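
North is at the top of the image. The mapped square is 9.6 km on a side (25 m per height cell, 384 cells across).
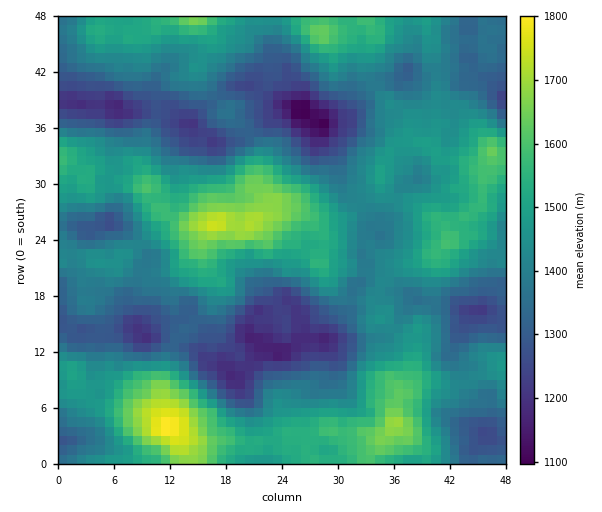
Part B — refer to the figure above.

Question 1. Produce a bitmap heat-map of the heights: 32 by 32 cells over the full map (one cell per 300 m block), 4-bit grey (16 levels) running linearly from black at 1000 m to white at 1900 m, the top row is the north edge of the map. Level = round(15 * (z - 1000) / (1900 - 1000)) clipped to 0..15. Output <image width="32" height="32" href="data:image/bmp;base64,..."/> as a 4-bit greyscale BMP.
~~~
<image width="32" height="32" href="data:image/bmp;base64,Qk12AgAAAAAAAHYAAAAoAAAAIAAAACAAAAABAAQAAAAAAAACAAATCwAAEwsAABAAAAAAAAAAAAAAABEREQAiIiIAMzMzAERERABVVVUAZmZmAHd3dwCIiIgAmZmZAKqqqgC7u7sAzMzMAN3d3QDu7u4A////AGZ4iZq7uZiImZmaqpmXZVVVZ4m83LqZmZmZmruql2VFZmebzdy6mImZmpqruodVRWd4q83cqXd4iImJm7qGZVV4iKvMypdUZ3d3eJqqh3ZmiIiau6lkNFZ2Zmiaqph3Z4h4iZmGQzNFVWVomqmXd3h3d3ZnZUNDMzREVniJhmd4ZVVURVVEQzMzM0Z3iHZWdlVVQ0VVVUM0QzRWd3h2VVVVZVRFVWZURENFVnd3dlREVmZVVmVnZUREVmZ3ZmZURWZmZmZ3iIZVRndmd2Z2ZVVnd3ZniZmHZneIdnd4iHZmd4d3Z5mpiIiImYd3iJmId3Znd3iauqmpmZmHd3iamIdlVVaJq8y8uqmZh2Z4mZmHZVRXmavMzMu6qYdneJmZl3d2aJqau7u7uph3d3iIiZiIiImpiaqru6qHd3h3eJmZmZiJmIiImqqIdmeId3iJqZmIiId2ZnmYdlVniHd4iaqYh3d2VERWd2REVniIiImqd3ZmZUREVVVTI0VniIiImFVURFREVmVEMiJFZ3iIeIZDMzRERVZlQyIjRWd3d3dlRERFVVZlVEQzRVZnZndmVFVVZmZ3dlRFRGdmZlZnZVVWZ3d2d3dlVVZ4d3dmd2VlZ4iIh3eId2VnmZiHd3dlZmeZiZiImId2eaqZmYeHZmZniYmZq6mId4mqmZmIh2Vm"/>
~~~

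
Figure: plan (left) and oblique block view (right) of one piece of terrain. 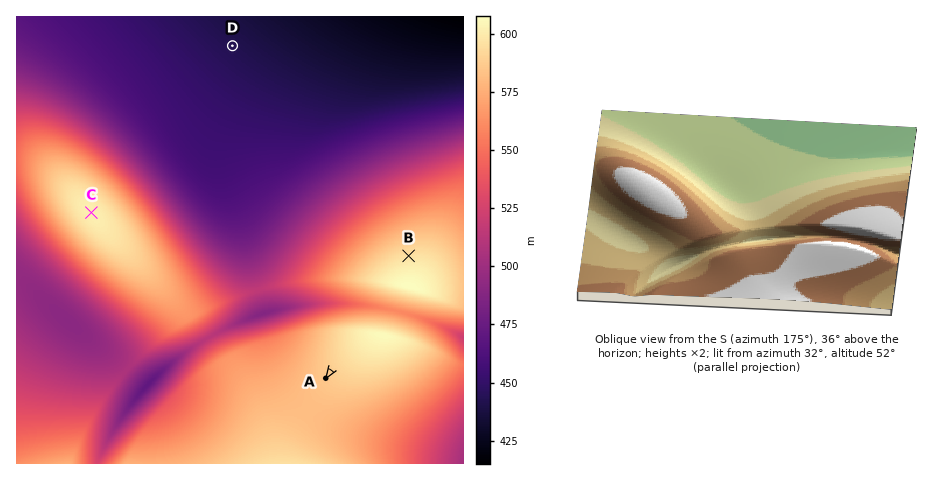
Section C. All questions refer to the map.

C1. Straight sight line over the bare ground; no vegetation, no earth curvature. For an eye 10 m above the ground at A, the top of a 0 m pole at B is hidden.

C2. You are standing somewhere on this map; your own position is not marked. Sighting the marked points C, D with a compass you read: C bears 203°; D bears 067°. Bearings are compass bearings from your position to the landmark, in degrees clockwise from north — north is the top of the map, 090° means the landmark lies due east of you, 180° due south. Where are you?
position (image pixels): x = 147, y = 82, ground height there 456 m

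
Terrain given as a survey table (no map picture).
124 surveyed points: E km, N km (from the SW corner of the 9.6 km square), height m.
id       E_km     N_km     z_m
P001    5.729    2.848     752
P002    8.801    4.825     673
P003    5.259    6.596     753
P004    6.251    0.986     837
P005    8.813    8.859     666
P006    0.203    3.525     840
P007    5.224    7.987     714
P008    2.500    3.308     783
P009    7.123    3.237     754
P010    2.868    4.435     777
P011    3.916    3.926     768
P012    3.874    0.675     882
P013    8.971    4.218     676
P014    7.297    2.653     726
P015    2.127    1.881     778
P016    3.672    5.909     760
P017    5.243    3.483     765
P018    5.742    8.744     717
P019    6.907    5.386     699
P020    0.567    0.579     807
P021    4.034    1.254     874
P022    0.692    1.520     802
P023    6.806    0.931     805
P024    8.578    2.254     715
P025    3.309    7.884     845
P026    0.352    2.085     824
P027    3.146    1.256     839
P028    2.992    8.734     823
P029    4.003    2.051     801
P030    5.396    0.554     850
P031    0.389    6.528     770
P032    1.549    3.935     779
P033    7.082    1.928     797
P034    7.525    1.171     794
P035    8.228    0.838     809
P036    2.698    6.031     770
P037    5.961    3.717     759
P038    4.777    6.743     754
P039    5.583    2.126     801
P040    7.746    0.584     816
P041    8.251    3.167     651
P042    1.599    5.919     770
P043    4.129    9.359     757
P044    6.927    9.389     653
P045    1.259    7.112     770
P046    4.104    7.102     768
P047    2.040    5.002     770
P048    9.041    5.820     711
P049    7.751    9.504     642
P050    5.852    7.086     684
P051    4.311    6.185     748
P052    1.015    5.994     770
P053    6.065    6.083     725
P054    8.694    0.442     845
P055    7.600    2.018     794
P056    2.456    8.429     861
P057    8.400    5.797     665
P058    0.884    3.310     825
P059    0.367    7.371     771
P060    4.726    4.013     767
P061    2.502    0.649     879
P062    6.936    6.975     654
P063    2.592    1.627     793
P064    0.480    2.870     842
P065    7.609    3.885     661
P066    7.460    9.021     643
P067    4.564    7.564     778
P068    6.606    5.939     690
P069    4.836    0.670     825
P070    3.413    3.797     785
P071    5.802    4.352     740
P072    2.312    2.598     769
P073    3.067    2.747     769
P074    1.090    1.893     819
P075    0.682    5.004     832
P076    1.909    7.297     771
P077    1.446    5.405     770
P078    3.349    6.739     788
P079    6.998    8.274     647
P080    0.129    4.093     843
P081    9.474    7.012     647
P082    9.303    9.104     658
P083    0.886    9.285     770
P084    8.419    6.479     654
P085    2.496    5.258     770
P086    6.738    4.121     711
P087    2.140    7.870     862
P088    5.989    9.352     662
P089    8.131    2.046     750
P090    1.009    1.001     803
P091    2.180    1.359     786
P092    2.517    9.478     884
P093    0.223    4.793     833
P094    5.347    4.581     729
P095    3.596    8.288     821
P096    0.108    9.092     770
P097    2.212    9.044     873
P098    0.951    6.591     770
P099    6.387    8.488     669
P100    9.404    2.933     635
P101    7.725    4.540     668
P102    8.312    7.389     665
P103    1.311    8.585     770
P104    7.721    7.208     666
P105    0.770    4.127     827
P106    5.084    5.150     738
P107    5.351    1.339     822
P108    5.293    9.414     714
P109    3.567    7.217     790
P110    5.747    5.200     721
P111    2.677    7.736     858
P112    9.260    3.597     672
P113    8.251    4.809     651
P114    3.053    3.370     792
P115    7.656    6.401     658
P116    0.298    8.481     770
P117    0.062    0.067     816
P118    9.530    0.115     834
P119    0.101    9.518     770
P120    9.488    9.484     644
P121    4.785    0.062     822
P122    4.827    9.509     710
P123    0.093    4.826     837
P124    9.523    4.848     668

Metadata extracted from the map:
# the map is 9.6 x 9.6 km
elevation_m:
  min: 625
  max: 895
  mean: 760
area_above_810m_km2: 22.1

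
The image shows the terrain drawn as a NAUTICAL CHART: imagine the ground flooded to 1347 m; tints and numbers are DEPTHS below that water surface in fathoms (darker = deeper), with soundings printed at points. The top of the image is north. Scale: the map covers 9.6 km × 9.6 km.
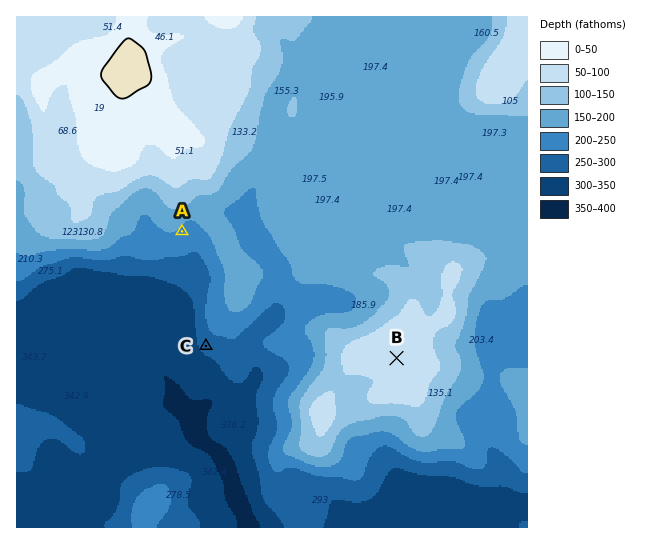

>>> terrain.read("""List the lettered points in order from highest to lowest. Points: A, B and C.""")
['B', 'A', 'C']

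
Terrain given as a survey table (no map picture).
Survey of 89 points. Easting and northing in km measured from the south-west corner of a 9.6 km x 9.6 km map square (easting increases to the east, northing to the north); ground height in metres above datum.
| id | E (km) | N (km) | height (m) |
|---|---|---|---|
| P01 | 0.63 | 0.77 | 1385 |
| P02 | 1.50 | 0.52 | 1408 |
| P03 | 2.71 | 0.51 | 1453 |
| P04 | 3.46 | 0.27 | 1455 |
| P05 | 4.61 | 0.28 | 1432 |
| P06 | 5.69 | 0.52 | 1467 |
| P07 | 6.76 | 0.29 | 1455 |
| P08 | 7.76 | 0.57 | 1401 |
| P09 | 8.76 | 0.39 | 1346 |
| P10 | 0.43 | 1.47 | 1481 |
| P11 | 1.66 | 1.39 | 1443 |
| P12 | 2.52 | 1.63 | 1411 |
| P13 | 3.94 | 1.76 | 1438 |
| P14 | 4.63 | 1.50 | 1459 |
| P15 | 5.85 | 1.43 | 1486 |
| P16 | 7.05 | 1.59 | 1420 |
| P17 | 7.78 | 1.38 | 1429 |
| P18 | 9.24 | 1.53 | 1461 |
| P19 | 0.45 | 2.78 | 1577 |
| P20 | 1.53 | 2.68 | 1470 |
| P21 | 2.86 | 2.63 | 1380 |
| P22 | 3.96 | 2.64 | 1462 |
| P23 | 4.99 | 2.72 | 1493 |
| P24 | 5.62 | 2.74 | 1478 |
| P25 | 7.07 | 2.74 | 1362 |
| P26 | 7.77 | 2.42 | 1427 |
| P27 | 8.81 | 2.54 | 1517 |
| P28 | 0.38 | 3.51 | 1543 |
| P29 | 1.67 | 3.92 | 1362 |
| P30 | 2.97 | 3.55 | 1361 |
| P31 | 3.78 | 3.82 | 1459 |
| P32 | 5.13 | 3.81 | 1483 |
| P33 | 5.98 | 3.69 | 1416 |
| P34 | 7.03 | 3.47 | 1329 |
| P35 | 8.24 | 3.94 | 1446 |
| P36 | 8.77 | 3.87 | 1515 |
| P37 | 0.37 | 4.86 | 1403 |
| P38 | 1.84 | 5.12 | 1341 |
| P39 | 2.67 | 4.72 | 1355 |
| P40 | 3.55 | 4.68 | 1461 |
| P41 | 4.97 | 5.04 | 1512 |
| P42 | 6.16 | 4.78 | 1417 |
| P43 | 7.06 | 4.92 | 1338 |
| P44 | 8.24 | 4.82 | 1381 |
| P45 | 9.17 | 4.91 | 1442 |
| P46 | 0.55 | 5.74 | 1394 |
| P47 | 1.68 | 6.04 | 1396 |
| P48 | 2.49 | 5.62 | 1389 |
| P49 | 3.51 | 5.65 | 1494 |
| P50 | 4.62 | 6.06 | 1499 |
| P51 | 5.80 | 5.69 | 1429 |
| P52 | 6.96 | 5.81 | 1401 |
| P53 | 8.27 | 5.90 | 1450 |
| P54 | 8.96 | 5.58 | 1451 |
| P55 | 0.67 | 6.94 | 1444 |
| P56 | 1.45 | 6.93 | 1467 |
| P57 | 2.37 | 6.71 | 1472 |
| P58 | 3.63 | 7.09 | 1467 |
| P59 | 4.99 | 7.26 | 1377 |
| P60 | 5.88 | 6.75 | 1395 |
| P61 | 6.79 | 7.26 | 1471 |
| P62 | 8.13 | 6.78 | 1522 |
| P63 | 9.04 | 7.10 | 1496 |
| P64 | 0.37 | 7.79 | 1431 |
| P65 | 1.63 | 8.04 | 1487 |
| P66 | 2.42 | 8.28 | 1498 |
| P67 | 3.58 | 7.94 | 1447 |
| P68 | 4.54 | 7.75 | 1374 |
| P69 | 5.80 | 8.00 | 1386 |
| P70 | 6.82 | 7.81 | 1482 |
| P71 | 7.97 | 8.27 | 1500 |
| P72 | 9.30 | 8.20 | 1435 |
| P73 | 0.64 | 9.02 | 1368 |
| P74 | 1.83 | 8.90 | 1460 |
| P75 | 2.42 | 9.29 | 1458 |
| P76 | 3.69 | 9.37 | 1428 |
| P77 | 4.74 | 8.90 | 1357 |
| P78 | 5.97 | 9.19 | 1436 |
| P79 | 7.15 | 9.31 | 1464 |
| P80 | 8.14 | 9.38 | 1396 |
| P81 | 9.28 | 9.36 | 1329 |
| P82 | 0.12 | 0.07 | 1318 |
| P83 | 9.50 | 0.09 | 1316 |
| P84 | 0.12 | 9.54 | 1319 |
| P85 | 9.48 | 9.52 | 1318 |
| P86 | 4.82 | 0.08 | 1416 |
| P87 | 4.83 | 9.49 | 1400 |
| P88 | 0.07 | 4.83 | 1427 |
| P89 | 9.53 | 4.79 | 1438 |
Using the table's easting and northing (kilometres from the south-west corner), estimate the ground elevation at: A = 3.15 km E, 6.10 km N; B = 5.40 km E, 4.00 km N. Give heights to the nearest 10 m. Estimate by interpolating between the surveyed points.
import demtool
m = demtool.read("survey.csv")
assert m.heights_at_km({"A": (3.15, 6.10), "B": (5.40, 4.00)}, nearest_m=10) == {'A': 1460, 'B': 1470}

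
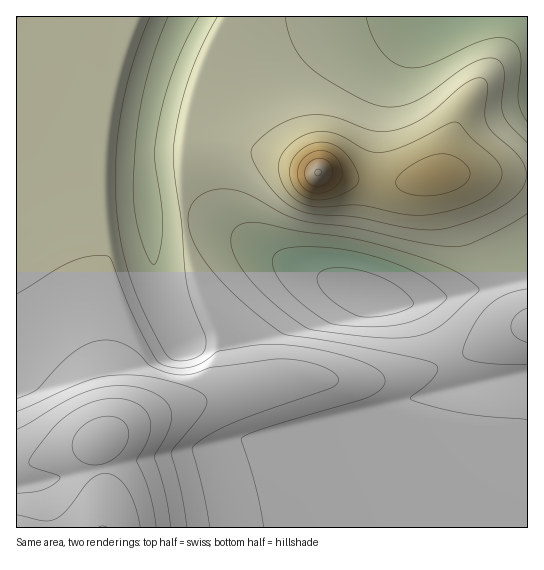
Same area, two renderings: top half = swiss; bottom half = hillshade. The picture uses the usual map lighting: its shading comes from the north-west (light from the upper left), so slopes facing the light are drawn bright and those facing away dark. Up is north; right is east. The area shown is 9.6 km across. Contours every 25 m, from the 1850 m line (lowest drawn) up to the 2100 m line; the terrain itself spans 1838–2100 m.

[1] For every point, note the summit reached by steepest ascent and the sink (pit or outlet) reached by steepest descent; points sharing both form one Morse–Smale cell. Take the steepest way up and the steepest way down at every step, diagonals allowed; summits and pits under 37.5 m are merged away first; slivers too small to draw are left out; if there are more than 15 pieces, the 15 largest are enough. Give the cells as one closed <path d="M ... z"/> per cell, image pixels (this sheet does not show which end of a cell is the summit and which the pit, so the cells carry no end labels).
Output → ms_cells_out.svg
<path d="M182 16l-166 1 0 510 511 1 1-263-33 19-17 5-61 14-28 1-100-40-64-36-19-5-52 1-5-5-4-33-1-32 3-25 13-58z"/><path d="M527 16l-298 0-18 35-12 35-8 36-2 19 52 6 41 12 33 13 58 12 22 0 43-9 16-2 73 2z"/><path d="M227 16l-44 0-20 47-11 38-8 53 4 57 1 8 5 5 52-1 19 5 64 36 100 40 36-3 62-14 16-7 25-17-1-88-73-2-16 2-43 9-22 0-58-12-33-13-41-12-35-6-16 0 1-19 8-36 12-35z"/>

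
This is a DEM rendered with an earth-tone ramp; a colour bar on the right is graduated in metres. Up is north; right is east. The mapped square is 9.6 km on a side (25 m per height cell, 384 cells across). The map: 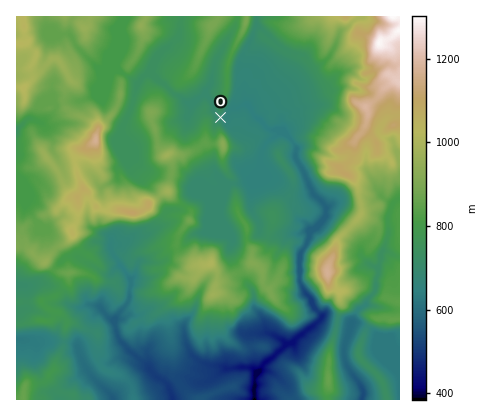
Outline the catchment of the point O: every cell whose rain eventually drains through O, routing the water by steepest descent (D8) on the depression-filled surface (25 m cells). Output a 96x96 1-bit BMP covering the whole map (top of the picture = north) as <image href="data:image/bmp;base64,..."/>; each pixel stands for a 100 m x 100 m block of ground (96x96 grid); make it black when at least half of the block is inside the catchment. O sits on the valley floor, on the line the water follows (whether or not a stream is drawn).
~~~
<image width="96" height="96" href="data:image/bmp;base64,Qk2+BAAAAAAAAD4AAAAoAAAAYAAAAGAAAAABAAEAAAAAAIAEAAATCwAAEwsAAAIAAAAAAAAA////AAAAAAAAAAAAAAAAAAAAAAAAAAAAAAAAAAAAAAAAAAAAAAAAAAAAAAAAAAAAAAAAAAAAAAAAAAAAAAAAAAAAAAAAAAAAAAAAAAAAAAAAAAAAAAAAAAAAAAAAAAAAAAAAAAAAAAAAAAAAAAAAAAAAAAAAAAAAAAAAAAAAAAAAAAAAAAAAAAAAAAAAAAAAAAAAAAAAAAAAAAAAAAAAAAAAAAAAAAAAAAAAAAAAAAAAAAAAAAAAAAAAAAAAAAAAAAAAAAAAAAAAAAAAAAAAAAAAAAAAAAAAAAAAAAAAAAAAAAAAAAAAAAAAAAAAAAAAAAAAAAAAAAAAAAAAAAAAAAAAAAAAAAAAAAAAAAAAAAAAAAAAAAAAAAAAAAAAAAAAAAAAAAAAAAAAAAAAAAAAAAAAAAAAAAAAAAAAAAAAAAAAAAAAAAAAAAAAAAAAAAAAAAAAAAAAAAAAAAAAAAAAAAAAAAAAAAAAAAAAAAAAAAAAAAAAAAAAAAAAAAAAAAAAAAAAAAAAAAAAAAAAAAAAAAAAAAAAAAAAAAAAAAAAAAAAAAAAAAAAAAAAAAAAAAAAAAAAAAAAAAAAAAAAAAAAAAAAAAAAAAAAAAAAAAAAAAAAAAAAAAAAAAAAAAAAAAAAAAAAAAAAAAAAAAAAAAAAAAAAAAAAAAAAAAAAAAAAAAAAAAAAAAAAAAAAAAAAAAAAAAAAAAAAAAAAAAAAAAAAAAAAAAAAAAAAAAAAAAAAAAAAAAAAAAAAAAAAAAAAAAP/AAAAAAAAAAAAAA//gAAAAAAAAAAAAB//wAAAAAAAAAAAAB//4AAAAAAAAAAAAD//8AAAAAAAAAAAAH///AAAAAAAAAAAAP///AAAAAAAAAAAAP///gAAAAAAAAAAAP///gAAAAAAAAAAAf///gAAAAAAAAAAAf///gAAAAAAAAAAAf///gAAAAAAAAAAAf///gAAAAAAAAAAAf///AAAAAAAAAAAAf///cAAAAAAAAAAAP////gAAAAAAAAAAD////wAAAAAAAAAAA////4AAAAAAAAAAA////8AAAAAAAAAAA////4AAAAAAAAAAA////4AAAAAAAAAAA////8AAAAAAAAAAD////8AAAAAAAAAAH/////gAAAAAAAAA//////gAAAAAAAAB//////gAAAAAAAAD//////gAAAAAAAAD//////wAAAAAAAAD//////wAAAAAAAAD//////wAAAAAAAAD//////4AAAAAAAAB//////4AAAAAAAAA//////4AAAAAAAAB//////4AAAAAAAIB//////4AAAAAAAMD//////4AAAAAAAOD//////4AAAAAAAPH//////4AAAAAAAH///////4AAAAAAAH///////8AAAAAAAP///////8AAAAAAAf///////+AAAAAAA////////+AAAAAAA/////////AAAAAAA/////////AAAAAAA/////////gAAAAAA/////////gAAAAAA/////////gAAAAAA/////////wAAAAAA="/>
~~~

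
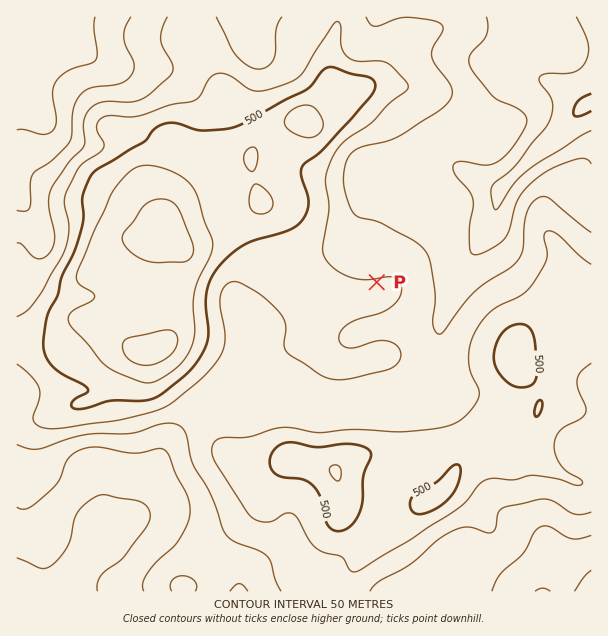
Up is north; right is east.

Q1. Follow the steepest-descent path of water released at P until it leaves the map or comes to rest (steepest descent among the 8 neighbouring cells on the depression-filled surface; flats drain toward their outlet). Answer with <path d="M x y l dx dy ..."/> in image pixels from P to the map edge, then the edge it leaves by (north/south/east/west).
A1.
<path d="M377 282l0-39 72-72 16 0 3 3 5 2 10 7 6 3 8 2 10-9 5-2 30-30 1 0 5-4 1 0 42-44"/>
exit: east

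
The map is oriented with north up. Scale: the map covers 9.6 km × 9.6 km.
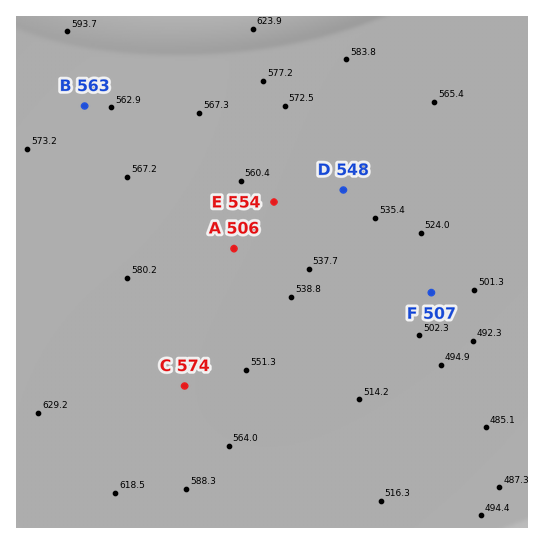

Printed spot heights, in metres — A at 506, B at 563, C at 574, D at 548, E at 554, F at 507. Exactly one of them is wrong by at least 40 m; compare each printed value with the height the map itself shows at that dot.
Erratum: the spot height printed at A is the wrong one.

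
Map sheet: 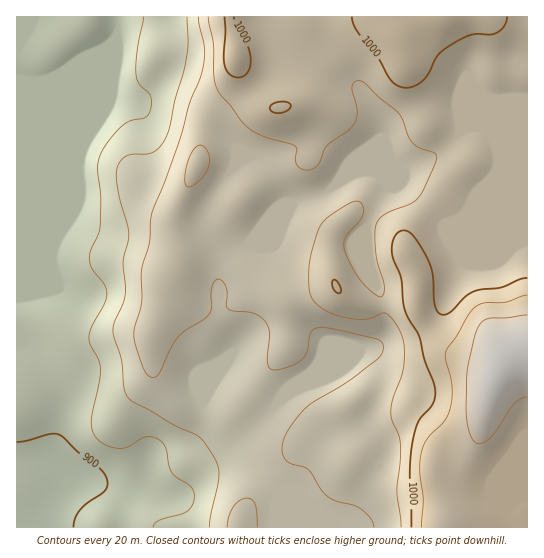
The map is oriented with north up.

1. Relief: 895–1060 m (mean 965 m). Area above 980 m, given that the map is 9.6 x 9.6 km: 32.5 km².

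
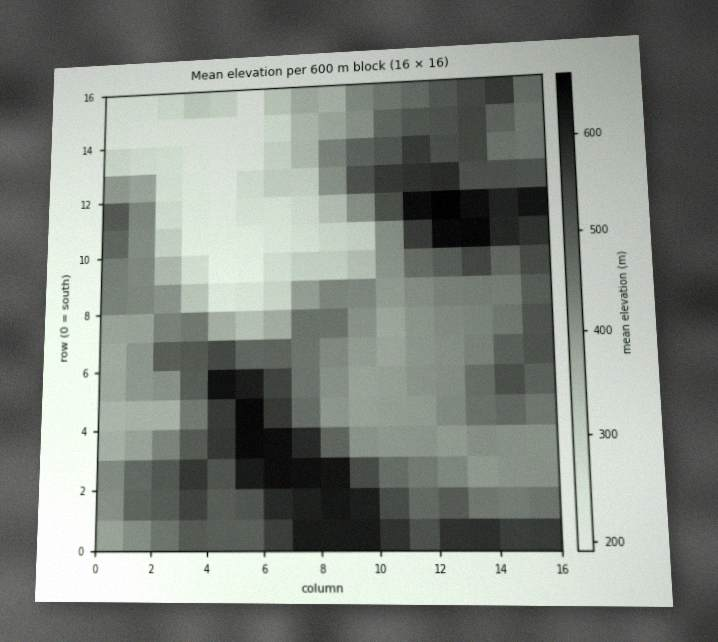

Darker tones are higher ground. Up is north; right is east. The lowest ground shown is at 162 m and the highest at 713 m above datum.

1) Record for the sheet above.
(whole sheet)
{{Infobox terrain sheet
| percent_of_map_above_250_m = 89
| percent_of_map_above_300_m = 83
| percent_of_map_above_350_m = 79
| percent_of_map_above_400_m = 72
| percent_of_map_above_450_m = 50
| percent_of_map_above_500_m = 35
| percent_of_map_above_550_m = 19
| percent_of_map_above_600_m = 10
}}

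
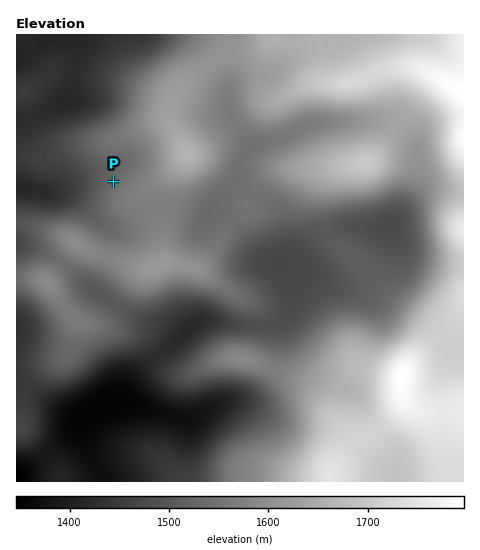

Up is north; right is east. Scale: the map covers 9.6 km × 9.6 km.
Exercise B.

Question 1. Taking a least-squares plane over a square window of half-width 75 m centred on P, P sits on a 6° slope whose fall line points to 305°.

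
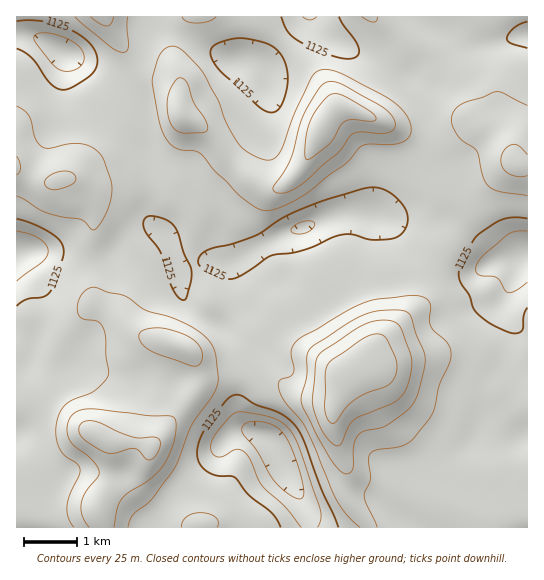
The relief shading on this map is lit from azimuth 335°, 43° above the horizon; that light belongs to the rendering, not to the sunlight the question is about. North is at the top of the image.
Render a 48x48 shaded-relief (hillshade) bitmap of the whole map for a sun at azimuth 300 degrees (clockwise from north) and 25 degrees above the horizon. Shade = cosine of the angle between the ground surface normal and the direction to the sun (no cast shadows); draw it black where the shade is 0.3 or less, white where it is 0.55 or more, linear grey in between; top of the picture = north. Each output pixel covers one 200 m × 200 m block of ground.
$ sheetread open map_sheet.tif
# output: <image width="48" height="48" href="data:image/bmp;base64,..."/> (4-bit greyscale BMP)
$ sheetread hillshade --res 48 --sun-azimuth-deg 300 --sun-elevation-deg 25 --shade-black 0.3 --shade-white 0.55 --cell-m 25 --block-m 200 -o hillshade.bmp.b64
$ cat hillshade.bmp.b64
<image width="48" height="48" href="data:image/bmp;base64,Qk32BAAAAAAAAHYAAAAoAAAAMAAAADAAAAABAAQAAAAAAIAEAAATCwAAEwsAABAAAAAAAAAAAAAAABEREQAiIiIAMzMzAERERABVVVUAZmZmAHd3dwCIiIgAmZmZAKqqqgC7u7sAzMzMAN3d3QDu7u4A////AHd4mqhTNXiZmHd3d2V4qpiHZnd3d3d3d3d4q7hTNGeJiHd3d2Z5u6hmZ3d3d3d3d3eIrMllREZ4iId3d2eLy5dWd3d3d3d3d3d4nMp2ZDRniId2Zmesy4ZWd3d3d3d3d3d3isqHdjJGd4h1VWi9yoVFd3d3d3d3d4iHiaqGd0ElZ4mFRGnNynVFd3d3d4iHiIiIiJh2Z2ITRXqWRXrdyWRFZ3d3d4iIiJmJmYh2Z3QRI1iWVovdyVNFZmZ3d3iHeJmauod3eIYxIjVmV5vNuDJFVVVnd3d3d4ib3KiIiJhTIhNERoq8yDI0RFVWd3d3dniK3bmYiJiFMiI0RXmsyEM0RERWZ2d3d3eJvLqZmIiHUyJGZnm8yWREQzNFZ3d3d4iImqmZiIiIdDNXiIrNyXZVQyJFZ3d3eIiIiJmYiIh4hkRniInOyodmVCI0Z3d3eIiIiImYiId3dlV3iInO2od3ZCI0Vnd3d3iIeIiYh3d3ZEZ4iIm+25iHZTNEVnd3d3iYd4iZiHd3ZEZ4iIm97bqXZURVZnd3eHiYh3iZmYiIZWeIiIms3tyodURWZ3d3iIiJh3iZmZmIdniIiIiaze7KhkRXd3d3iIiJmHeJiJmIh3iIiIiIm83cqGRWd3d4mYiJmYeIh4iIiHeIiIiIiavMuoZWZmZ4qpmZqYiId3d4mHeIiIiIeImqqph2ZmZnq6mZqZiId3d4iIiIiIiId3iIiJiHZmd2mruqqZh3d3d4iIiJiIiIh3eIiIiHZVeHiby7qYd3d3d4h3eJmYiIiHeIiIiHZDV3eJq7qYdnd3d4d3d4iZmZmIiIiIiHZTNGZniaqYZXd3eId3dmd4mqqYiIiIiIdkM0VWd4iIZWd3eIdnd2VVeaupiImZmId2RDRGZ3d3ZVZneId3d3VDNXmZiImZmId3ZURXd2ZnZVVnd4d3d3ZTIkZ3d3iZiHd3ZlVnd2ZmZVZnd3d3eIdkIjRWZniIiHd3d2ZniHZmZmZniHd3iIiHQSNVVmeIiHd4h2ZmiIdmZmZ3iHd3iIiagxJFVmd3h3eIiHZmeZh2Zmd3iHeIiIibtzE0Vmd3d3eImZd2aJmHZnd4iHeId3ib22ISRWd3d3d4mph2aJmYd3d4iHd3dneK3ZQhNFZmd3d4mqh2Z4iIh3d4mGZmZneK3rYyJERFZ4iIiamGZniIiHd4qnVVVneJzthTRVQ0Z4iIeJmHZ3iIiHd5u4ZVZneKz+p1ZmVFZ4mYeIiHd3iIiIeJu4VmZmeKzvyXd3ZmeImYiIiHd3iYiIiJu4VWZmeKvO24d3d3eIiZiId3dnmqmIiJqoZWZ3eKq824d4h3iIiImId3Znm7qYiJqoZVZ3iJqquoiIh3eIiIiIh2ZWi8uYeJqYZVV4iJmZmZmYh3d4iIiIiGZWebqXd4mXZVVneIiIiJmYh3d3eIiIiGZWeJmGZ4mHZVVWd3d3iJmYd3d3d3d3d1VWZ4hlVniHZlVmZmZ4iJmHd3d3d3dmVVVVZ4dTRniIdlVmZlV4mZmGZnd3d3dmVQ=="/>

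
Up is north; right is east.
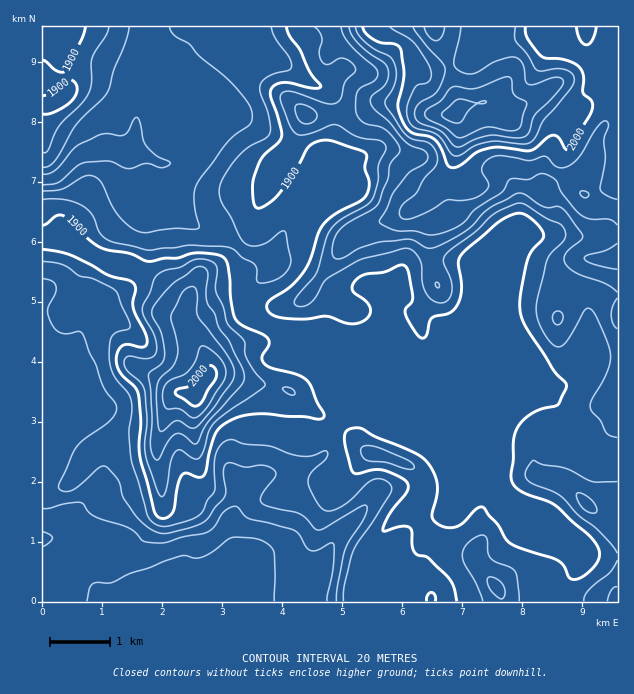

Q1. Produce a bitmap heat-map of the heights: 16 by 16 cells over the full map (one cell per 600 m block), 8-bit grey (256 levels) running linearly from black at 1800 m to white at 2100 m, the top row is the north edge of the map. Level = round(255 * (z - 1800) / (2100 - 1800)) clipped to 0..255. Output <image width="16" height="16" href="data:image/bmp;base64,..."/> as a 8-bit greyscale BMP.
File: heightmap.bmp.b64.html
<image width="16" height="16" href="data:image/bmp;base64,Qk02BQAAAAAAADYEAAAoAAAAEAAAABAAAAABAAgAAAAAAAABAAATCwAAEwsAAAABAAAAAAAAAAAAAAEBAQACAgIAAwMDAAQEBAAFBQUABgYGAAcHBwAICAgACQkJAAoKCgALCwsADAwMAA0NDQAODg4ADw8PABAQEAAREREAEhISABMTEwAUFBQAFRUVABYWFgAXFxcAGBgYABkZGQAaGhoAGxsbABwcHAAdHR0AHh4eAB8fHwAgICAAISEhACIiIgAjIyMAJCQkACUlJQAmJiYAJycnACgoKAApKSkAKioqACsrKwAsLCwALS0tAC4uLgAvLy8AMDAwADExMQAyMjIAMzMzADQ0NAA1NTUANjY2ADc3NwA4ODgAOTk5ADo6OgA7OzsAPDw8AD09PQA+Pj4APz8/AEBAQABBQUEAQkJCAENDQwBEREQARUVFAEZGRgBHR0cASEhIAElJSQBKSkoAS0tLAExMTABNTU0ATk5OAE9PTwBQUFAAUVFRAFJSUgBTU1MAVFRUAFVVVQBWVlYAV1dXAFhYWABZWVkAWlpaAFtbWwBcXFwAXV1dAF5eXgBfX18AYGBgAGFhYQBiYmIAY2NjAGRkZABlZWUAZmZmAGdnZwBoaGgAaWlpAGpqagBra2sAbGxsAG1tbQBubm4Ab29vAHBwcABxcXEAcnJyAHNzcwB0dHQAdXV1AHZ2dgB3d3cAeHh4AHl5eQB6enoAe3t7AHx8fAB9fX0Afn5+AH9/fwCAgIAAgYGBAIKCggCDg4MAhISEAIWFhQCGhoYAh4eHAIiIiACJiYkAioqKAIuLiwCMjIwAjY2NAI6OjgCPj48AkJCQAJGRkQCSkpIAk5OTAJSUlACVlZUAlpaWAJeXlwCYmJgAmZmZAJqamgCbm5sAnJycAJ2dnQCenp4An5+fAKCgoAChoaEAoqKiAKOjowCkpKQApaWlAKampgCnp6cAqKioAKmpqQCqqqoAq6urAKysrACtra0Arq6uAK+vrwCwsLAAsbGxALKysgCzs7MAtLS0ALW1tQC2trYAt7e3ALi4uAC5ubkAurq6ALu7uwC8vLwAvb29AL6+vgC/v78AwMDAAMHBwQDCwsIAw8PDAMTExADFxcUAxsbGAMfHxwDIyMgAycnJAMrKygDLy8sAzMzMAM3NzQDOzs4Az8/PANDQ0ADR0dEA0tLSANPT0wDU1NQA1dXVANbW1gDX19cA2NjYANnZ2QDa2toA29vbANzc3ADd3d0A3t7eAN/f3wDg4OAA4eHhAOLi4gDj4+MA5OTkAOXl5QDm5uYA5+fnAOjo6ADp6ekA6urqAOvr6wDs7OwA7e3tAO7u7gDv7+8A8PDwAPHx8QDy8vIA8/PzAPT09AD19fUA9vb2APf39wD4+PgA+fn5APr6+gD7+/sA/Pz8AP39/QD+/v4A////AB4TDw4ODRMcQ0hPWXFgWGQWFx0dFg8UITdOVV9jVVBcHiMzUTsjLjo5SlpRU09bcjIzQ2NOLzZEUFFcTk9hamIvN015Z0RIS1VZUE5OXVxeLzBLlZlnXVdPTk5OTlFXaC42YYaieVhQTk5OTk5PWGEzOU5/i2JRUFFPU09OV2plNjtUfHtQU2NYUl5cTlxtcUtXVVdgSUNabmBoXU5WcoVYRTMyN0hJTXKFj4ZfVm+GMjUrKjhOVkZKdZiej3+LmDIgHyYuQVlTVGuPuamnophLLyUqLDFUcG+MyOrm1LOhVD8rKi43TFhoirrU2s6+oVpHMS42O0RheaXGz8izpqQ="/>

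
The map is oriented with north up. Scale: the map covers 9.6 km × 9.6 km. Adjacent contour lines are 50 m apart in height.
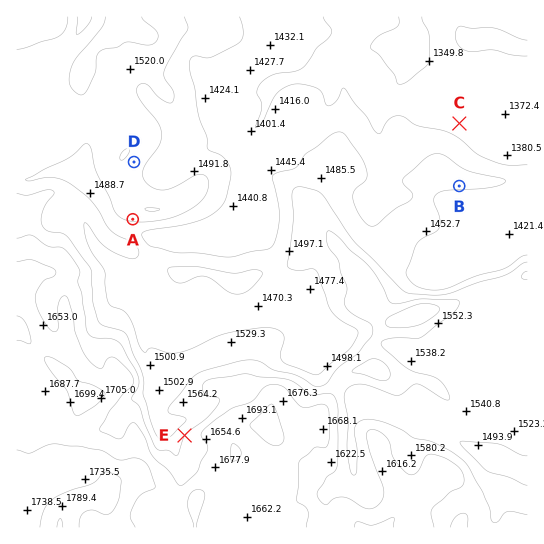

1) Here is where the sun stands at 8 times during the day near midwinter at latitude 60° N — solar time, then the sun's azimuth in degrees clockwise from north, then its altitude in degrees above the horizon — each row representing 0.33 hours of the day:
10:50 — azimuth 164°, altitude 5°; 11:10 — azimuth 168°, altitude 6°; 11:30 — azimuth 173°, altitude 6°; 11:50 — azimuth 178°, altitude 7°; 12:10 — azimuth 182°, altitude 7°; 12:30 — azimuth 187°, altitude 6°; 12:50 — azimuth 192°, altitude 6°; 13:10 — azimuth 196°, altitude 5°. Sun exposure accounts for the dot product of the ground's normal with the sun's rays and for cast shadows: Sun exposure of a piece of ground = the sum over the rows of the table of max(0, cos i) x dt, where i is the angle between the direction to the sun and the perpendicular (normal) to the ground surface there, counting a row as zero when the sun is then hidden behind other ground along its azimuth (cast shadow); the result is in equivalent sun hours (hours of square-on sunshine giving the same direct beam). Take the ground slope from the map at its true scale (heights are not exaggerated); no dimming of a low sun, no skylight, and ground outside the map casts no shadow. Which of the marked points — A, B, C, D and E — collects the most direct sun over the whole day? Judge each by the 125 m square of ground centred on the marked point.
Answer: A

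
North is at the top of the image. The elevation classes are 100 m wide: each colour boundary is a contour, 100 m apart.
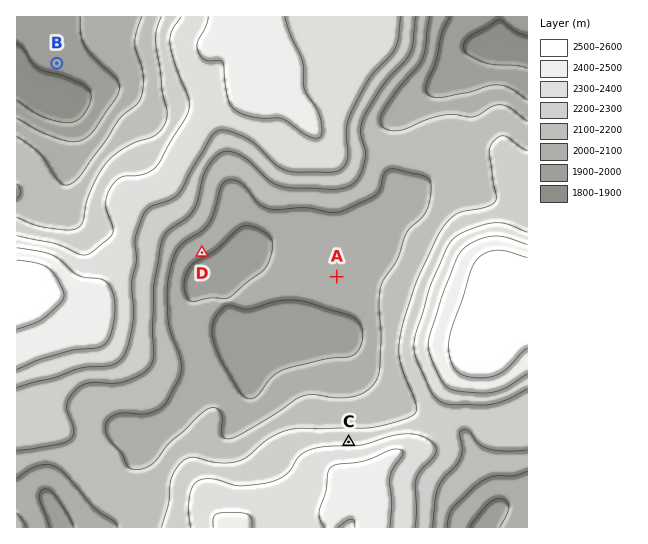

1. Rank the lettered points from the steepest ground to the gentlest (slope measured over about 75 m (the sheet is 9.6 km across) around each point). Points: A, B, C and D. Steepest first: C D B A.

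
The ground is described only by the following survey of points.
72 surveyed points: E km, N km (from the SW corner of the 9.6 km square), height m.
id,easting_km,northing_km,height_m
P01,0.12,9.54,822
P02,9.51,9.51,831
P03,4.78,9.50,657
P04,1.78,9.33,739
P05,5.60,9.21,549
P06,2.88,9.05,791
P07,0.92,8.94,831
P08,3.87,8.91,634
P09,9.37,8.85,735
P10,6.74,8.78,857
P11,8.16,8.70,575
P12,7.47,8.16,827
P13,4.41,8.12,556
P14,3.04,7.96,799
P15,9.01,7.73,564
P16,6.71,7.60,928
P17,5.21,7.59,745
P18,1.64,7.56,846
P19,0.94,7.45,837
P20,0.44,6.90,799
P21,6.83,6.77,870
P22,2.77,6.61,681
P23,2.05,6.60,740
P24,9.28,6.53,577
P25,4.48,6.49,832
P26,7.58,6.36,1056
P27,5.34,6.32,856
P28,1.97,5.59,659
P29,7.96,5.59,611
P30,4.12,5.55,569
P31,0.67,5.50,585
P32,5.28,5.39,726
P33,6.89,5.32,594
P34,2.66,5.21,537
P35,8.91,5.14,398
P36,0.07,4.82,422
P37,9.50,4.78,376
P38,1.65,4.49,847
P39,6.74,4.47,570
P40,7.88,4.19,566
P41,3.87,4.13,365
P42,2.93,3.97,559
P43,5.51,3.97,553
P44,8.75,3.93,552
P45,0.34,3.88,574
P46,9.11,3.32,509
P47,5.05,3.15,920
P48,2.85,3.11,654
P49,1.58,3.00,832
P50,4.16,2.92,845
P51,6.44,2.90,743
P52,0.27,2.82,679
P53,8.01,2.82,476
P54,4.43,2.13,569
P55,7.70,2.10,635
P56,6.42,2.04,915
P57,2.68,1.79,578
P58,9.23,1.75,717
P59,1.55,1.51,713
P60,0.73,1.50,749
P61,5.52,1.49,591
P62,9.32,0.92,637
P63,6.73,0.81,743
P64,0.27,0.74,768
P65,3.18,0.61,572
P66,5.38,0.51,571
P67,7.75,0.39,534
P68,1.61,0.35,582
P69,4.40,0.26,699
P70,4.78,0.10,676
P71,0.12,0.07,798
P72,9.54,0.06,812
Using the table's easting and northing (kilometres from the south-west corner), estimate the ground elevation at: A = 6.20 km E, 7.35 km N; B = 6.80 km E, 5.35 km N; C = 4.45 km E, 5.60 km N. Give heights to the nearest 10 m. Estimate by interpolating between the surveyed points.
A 880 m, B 590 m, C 570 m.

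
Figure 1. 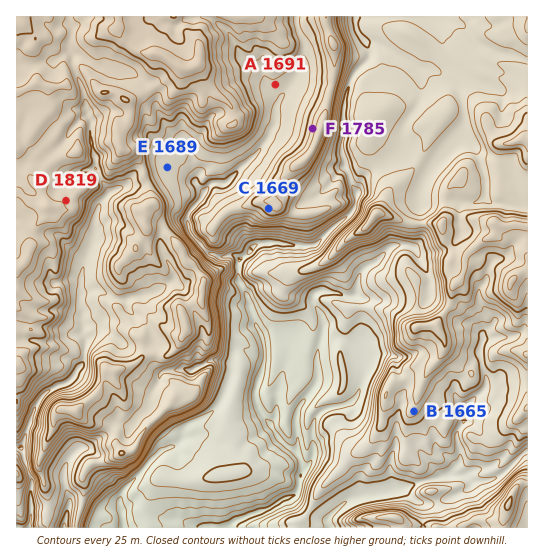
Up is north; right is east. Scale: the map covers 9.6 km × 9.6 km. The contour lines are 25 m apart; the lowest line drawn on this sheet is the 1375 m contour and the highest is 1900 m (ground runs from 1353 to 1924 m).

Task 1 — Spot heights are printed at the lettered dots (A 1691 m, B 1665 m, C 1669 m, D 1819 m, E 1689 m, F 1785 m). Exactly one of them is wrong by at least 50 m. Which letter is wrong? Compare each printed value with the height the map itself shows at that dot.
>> C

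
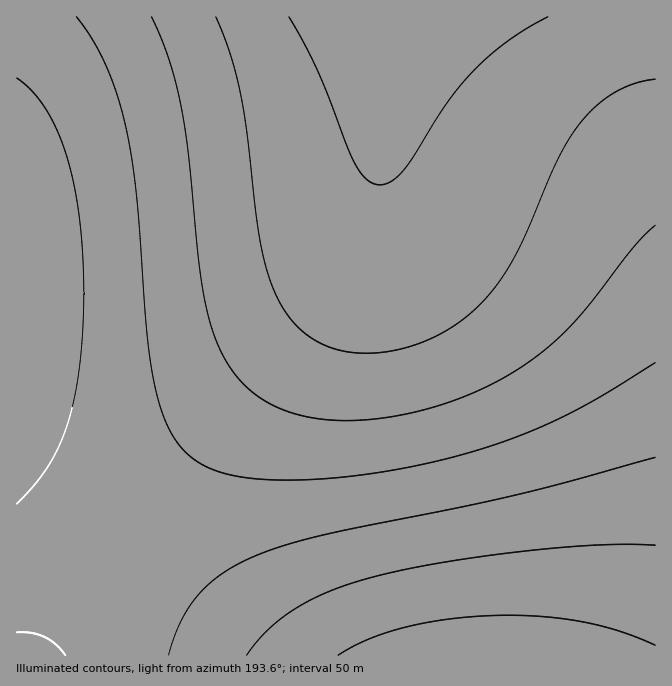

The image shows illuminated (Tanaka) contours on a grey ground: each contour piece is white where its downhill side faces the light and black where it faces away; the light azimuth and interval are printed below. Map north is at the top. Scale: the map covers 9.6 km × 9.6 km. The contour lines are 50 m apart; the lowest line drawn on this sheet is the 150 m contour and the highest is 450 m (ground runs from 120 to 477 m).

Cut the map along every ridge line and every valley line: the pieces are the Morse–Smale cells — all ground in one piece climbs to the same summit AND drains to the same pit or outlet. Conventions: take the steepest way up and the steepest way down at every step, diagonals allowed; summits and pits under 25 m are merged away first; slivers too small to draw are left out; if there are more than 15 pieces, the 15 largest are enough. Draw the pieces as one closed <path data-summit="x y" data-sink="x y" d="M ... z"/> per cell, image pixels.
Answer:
<path data-summit="480 655" data-sink="395 17" d="M655 16l-266 1-11 175-10 41-14 29-15 23-20 25-136 152-62 75 6 7 138 110 3 2 388-1z"/><path data-summit="17 292" data-sink="395 17" d="M388 16l-372 1 0 441 102 80 6-4 82-99 113-125 20-25 15-23 14-29 10-41z"/><path data-summit="480 655" data-sink="17 655" d="M120 538l-41 54-31 48-8 16 228-1z"/><path data-summit="17 292" data-sink="17 655" d="M17 459l-1 196 22 1 41-64 40-54z"/>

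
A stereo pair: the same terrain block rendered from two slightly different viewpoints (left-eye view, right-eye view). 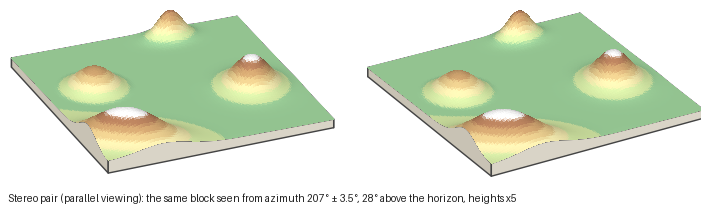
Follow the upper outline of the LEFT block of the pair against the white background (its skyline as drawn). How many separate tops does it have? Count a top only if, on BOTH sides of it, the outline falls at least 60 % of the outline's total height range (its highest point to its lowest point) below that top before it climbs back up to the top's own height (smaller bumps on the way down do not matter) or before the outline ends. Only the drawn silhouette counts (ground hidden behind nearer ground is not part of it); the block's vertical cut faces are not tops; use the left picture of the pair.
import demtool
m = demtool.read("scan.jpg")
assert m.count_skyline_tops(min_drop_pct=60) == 0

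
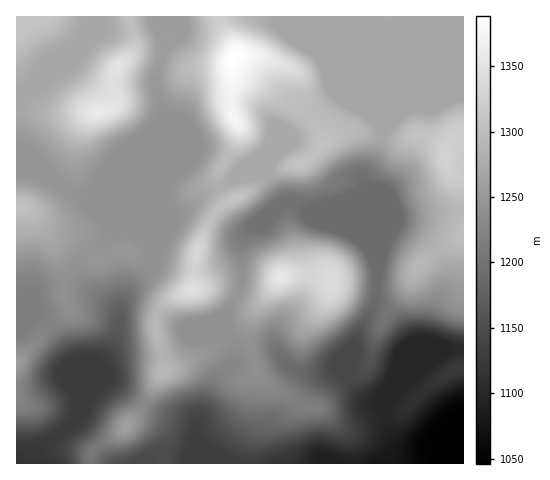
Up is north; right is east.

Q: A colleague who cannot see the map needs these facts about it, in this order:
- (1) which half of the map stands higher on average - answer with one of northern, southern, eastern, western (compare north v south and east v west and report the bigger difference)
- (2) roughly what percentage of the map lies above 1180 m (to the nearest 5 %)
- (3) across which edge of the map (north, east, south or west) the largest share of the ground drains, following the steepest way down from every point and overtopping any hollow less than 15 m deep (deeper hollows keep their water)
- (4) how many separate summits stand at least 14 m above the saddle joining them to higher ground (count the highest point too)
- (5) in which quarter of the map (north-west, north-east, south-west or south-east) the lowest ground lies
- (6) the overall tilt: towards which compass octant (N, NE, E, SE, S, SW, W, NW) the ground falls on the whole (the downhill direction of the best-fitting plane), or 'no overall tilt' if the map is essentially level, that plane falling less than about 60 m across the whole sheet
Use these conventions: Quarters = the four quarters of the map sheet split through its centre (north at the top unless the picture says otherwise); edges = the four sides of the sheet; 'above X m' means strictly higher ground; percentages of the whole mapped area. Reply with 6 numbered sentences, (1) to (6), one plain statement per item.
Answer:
(1) On average the northern half of the map is the higher ground.
(2) Ground above 1180 m makes up about 80 % of the sheet.
(3) Drainage is mainly to the south: more ground falls towards that edge than towards any other.
(4) There are 10 summits with 14 m or more of prominence.
(5) The lowest point lies in the south-east quarter of the map.
(6) Overall the map slopes down towards the south.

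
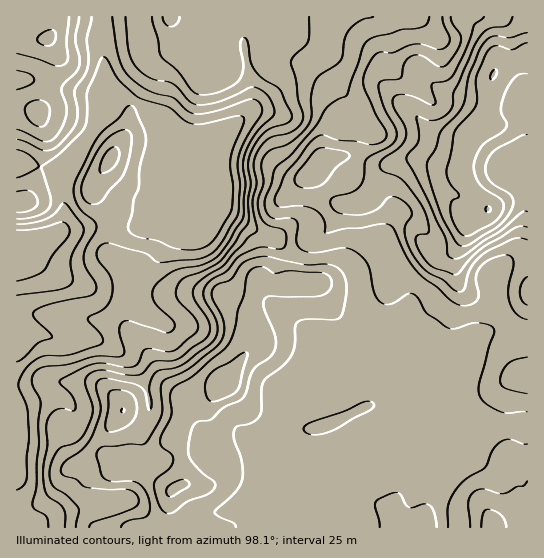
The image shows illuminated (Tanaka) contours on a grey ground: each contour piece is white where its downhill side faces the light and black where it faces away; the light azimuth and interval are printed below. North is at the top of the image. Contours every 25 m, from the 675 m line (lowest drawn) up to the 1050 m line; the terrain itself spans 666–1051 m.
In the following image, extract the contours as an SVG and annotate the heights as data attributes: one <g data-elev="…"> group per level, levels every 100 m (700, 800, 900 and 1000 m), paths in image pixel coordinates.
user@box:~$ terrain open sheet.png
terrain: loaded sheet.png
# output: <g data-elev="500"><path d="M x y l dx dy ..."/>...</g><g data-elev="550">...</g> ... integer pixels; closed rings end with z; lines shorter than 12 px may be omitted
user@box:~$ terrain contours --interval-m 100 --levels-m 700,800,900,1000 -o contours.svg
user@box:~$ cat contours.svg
<g data-elev="700"><path d="M17 224l14-1 15-4 8-5 8-10 3-1 16 20 3 7-1 5-12 23 0 8 2 13-2 6-14 5-40 5"/></g><g data-elev="800"><path d="M37 126l5 1 3-2 5-12-3-9-8-4-9 2-5 7 3 10z"/><path d="M17 53l20 6 18 7 10-2 3-6-1-17 2-24"/><path d="M152 17l9 40 17 14 13 19 8 5 10-1 10-2 13-6 7-5 3-6 1-8-3-25 3-4 3 0 7 29 9 11 18 12 11 23 1 5-5 5-14 4-8 5-7 8-7 11-3 14 3 18-3 18 1 20-14 22-17 20-16 8-17 7-8 8-1 7 2 6 15 16 4 7 1 5-2 6-18 15-5 3-7 1-16-4-5 2-6 12-5 4-8 1-20-4-11 1-14 5-21 12 1 4 12 12 2 6 0 6-2 2-10-2-5 0-5 3-5 6-2 9 1 19-3 17-1 12 3 19 14 11 4 5 1 5 0 12"/></g><g data-elev="900"><path d="M165 513l5 0 4-1 13-10 22-8 6-7-1-5-13-11-11-13-2-9 3-16 2-7 4-4 13-2 14-13 18-8 4-6 4-16 3-7 5-5 11-7 4-5 3-7 0-8-12-29-1-6 2-4 5-3 43 1 10-2 6-4 2-5 0-7-4-4-6-2-30-2-16 2-14-6-7 1-5 4-3 7-2 16-6 16-3 18-6 14-6 7-28 24-20 12-4 5-1 7 1 17-9 19-2 8 2 5 10 8 1 7-4 7-13 10-2 6 4 18 4 7z"/><path d="M527 481l-4 5-6 1-12 6-7 0-15-4-9 3-4 4-2 6 2 25"/><path d="M527 357l-12 3-7 3-6 8-2 10 2 5 4 3 21 5"/><path d="M442 17l1 6 7 16-1 5-4 4-7 1-13-4-8-1-8 1-16 8-14-1-6 6-7 11-3 9 1 9 12 27 10 17 1 4-2 4-6 4-8 2-16-4-17-1-15-5-6 2-8 7-24 30-10 22 0 6 2 3 4 2 20-1 14 4 9 9 2 14 19-4 16-1 18-4 11 1 4 5 13 28 10 13 8 8 13 9 12 12 11 5 9 0 8-6 1-5-3-17 2-7 4-5 7-5 8-3 8-2 5 1 3 3 1 4-6 24 1 14 3 8 5 5 10 6"/></g><g data-elev="1000"><path d="M527 33l-17 5-17-2-10 8-14 31-6 31-6 8-16 17-5 18-9 13 0 5 2 11 12 36 13 25 5 6 4 1 6-1 25-16 8-6 7-9 4-9 0-7-4-5-14-7-5-5-4-8 0-8 3-8 6-7 26-14 6-1"/></g>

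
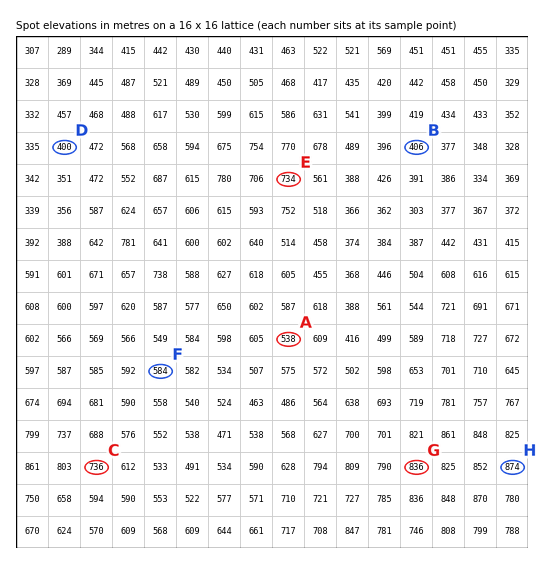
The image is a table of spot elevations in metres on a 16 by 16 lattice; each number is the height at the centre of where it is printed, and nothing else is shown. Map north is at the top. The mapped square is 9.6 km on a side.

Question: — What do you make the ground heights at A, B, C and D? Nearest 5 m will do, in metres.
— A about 540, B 405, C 735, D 400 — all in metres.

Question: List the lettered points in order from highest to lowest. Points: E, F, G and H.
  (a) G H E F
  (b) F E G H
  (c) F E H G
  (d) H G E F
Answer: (d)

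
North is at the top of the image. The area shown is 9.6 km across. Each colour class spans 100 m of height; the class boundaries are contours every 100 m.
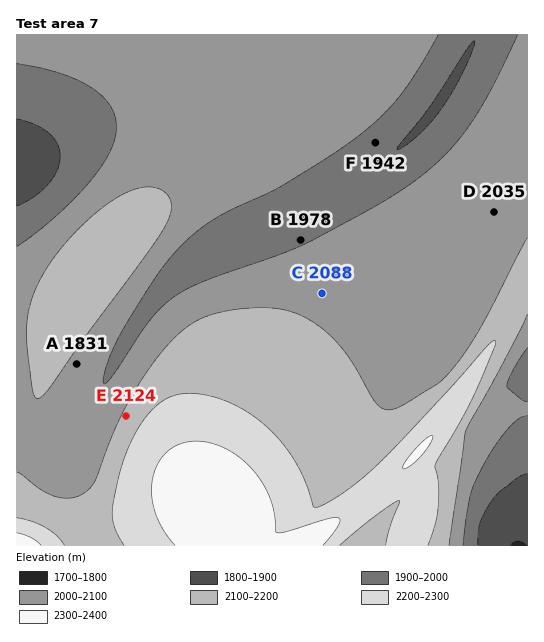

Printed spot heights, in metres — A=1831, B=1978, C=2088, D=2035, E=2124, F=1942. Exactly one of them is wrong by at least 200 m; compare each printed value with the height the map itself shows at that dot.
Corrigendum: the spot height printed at A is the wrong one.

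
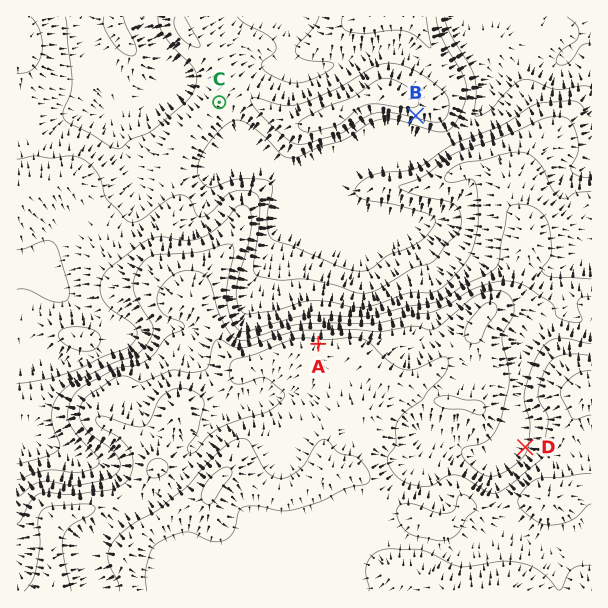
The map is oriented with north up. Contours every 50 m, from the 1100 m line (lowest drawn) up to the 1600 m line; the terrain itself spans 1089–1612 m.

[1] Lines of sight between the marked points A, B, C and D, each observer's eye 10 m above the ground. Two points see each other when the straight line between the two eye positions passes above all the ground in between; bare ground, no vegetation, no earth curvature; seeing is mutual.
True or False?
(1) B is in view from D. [False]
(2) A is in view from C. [True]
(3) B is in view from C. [False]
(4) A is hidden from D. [True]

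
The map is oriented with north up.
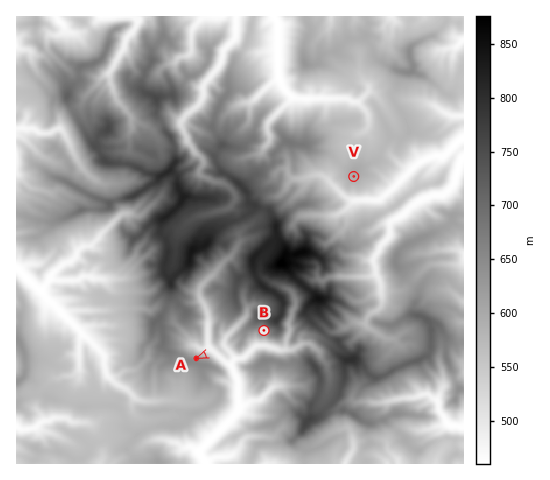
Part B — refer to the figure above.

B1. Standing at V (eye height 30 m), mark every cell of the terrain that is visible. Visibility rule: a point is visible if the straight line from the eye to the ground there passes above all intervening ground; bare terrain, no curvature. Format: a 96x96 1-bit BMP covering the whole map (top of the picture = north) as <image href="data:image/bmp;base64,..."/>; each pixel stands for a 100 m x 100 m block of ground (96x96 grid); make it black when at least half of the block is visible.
<image width="96" height="96" href="data:image/bmp;base64,Qk2+BAAAAAAAAD4AAAAoAAAAYAAAAGAAAAABAAEAAAAAAIAEAAATCwAAEwsAAAIAAAAAAAAA////AAAAAAAAAAAAAAAAAAAAAAAAAAAAAAAAAAAAAAAAAAAAAAAAAAAAAAAAAAAAAAAAAAAAAAAAAAAAAAAAAAAAAAAAAAAAAAAAAAAAAAAAAAAAAAAAAAAAAAAAAAAAAAAAAAAAAAAAAAAAAAAAAAAAAAAAAAAAAAAAAAAAAAAAAAAAAAAAAAAAAAAAAAAAAAAAAAAAAAAAAAAAAAAAAAAAAAAAAAAAAAAAAAAAAAAAAAAAAAAAAAAAAAAAAAAAAAAAAAAAAAAAAAAAAAAAAAAAAAAAAAAAAAAAAAAAAAAAAAAAAAAAAAAEAAAAAAAAAAAAAAAfAAAAAAAAAAAAAAAfwAAAAAAAAAAAAAAD8AAAAAAAAAAAAAPAHgAAAAAAAAAAAAPMAAAAAAAAAAAAAAP8AAAAAAAAAAAAAAD8AAAAAAAAAAAAAAB4AAAAAAAAAAAAAAAYAAAAAAAAAAAAAAAAAAAAAAAAAAAAAAAAAAAAAAAAAAAAAAAPwHAAAAAAAAAAAAAH8eAAAAAAAAAAAAAB/4AAAAAAAAAAAAHB/AAAAAAAAAAAAAIR/AAAAAAAAAAAAH4AwAAAAAAAAAAAAHjAgAAAAAAAAAAAABGAgAAAAAAAAAAAAAAAAAAAAAAAAAAAAAAAAAAAAAAAAAAAAAAAAAAAAAAAAAAAAAAAAAAAAAAAAAAAAAABgAAAAAAAAAAAACYBwAAAAAAAAAAAAHwBwAAAAAAAAAAAM/gBwAAAAAAAAAAAf//A4AAAAAAAAAAAZx/weAAAAAAAAAAA4z/4fgAAAAAAAAAA4//EP4AAAAAAAAAA5//AP/AAAAAAAAAA7//wD/gAAAAAAAAB4f/4B/wAAAAAAAAB4Af+AfwAAAAAAAAD4EP/gP4AAAAAAAAfw///wH4AAAAAAAA/7/4D4AcAAAAAAAA/M/gA8AMAAAAAAAB/mfjAfAEAAAAAAAD/nfPwPwAAAAAAAAH+/+f8H+AAAAAAAAM+/+/4DvAAAAAAAAwOX//7BjAAAAAAAAAHH///gzAAAAAAIBABn///APgAAAAAIBABn//+AHwAAAAAABABn//+YDwAAAAAAA+An///4ecAAAAAAA4AE///4+EAAAAAAAAAAP///+AAAAAAAAAAAD+P/wAAAAAAAAAAAB/POIAAAAAAAAAAAD/vOAAAAAAAAAAAAA/OMAAAAAAAAAAAAAAOcAAAAAAAAAAAAAAcYAAAAAAAAAAAAAAYwAAAAAAAAAAAAAAZwAQAAAAAAAAAAAABgBwAAAAAAAAAAAAD8DAAAAAAAAAAAAPj/+AAAAAAAAAABA+f/8AAAAAAAAAAB/+//4AAAAAAAAAAD////gAAAAAAAAAAD///wAAAAAAAAAAAB///AAAAAAAAAAAAAD/8AAAAAAAAAAAAAH94AAAAAAAAAAAAAA54AAAAAAAAAAAAAAPwAAAAAAAAAAAAAAPwAAAAAAAAAAAgAAA4AAAAAAAAAAAwAAAAAAAAAAAAAAAwAAAAAAAAAAAAAAA4AAAAAAAAAAAAAAAYAAAAAAA="/>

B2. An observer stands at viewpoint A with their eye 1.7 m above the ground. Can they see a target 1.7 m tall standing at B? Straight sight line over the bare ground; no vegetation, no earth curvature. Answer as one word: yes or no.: yes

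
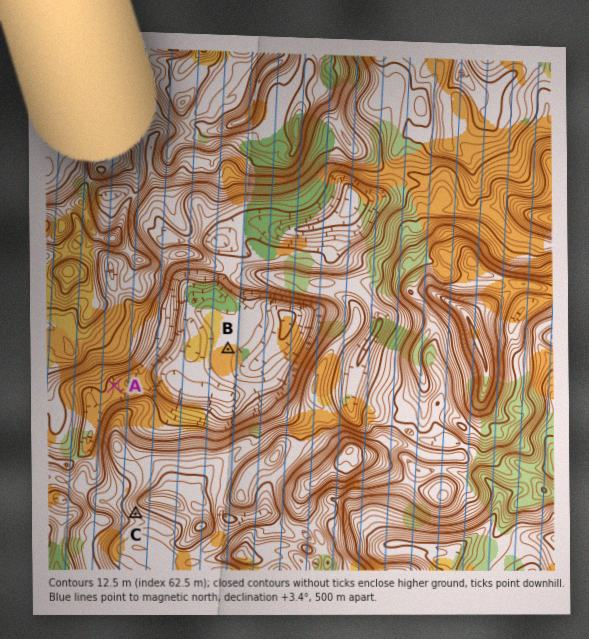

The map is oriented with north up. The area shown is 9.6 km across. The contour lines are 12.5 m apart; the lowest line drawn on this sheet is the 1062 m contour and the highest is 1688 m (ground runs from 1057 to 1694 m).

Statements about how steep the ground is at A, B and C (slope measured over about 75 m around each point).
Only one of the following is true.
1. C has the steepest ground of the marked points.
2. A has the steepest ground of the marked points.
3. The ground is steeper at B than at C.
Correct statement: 1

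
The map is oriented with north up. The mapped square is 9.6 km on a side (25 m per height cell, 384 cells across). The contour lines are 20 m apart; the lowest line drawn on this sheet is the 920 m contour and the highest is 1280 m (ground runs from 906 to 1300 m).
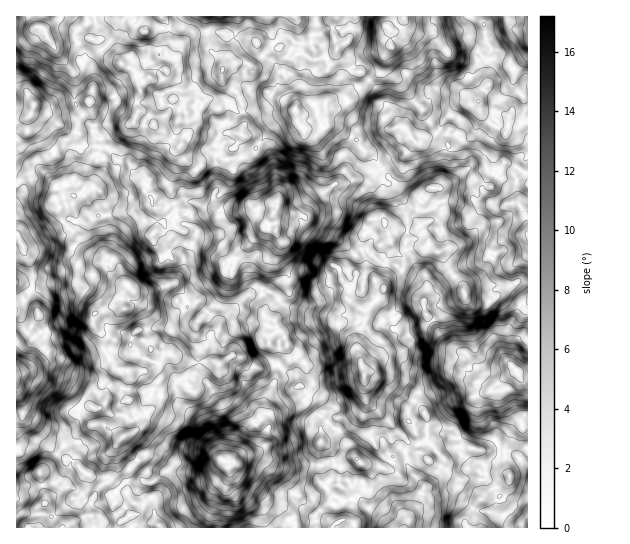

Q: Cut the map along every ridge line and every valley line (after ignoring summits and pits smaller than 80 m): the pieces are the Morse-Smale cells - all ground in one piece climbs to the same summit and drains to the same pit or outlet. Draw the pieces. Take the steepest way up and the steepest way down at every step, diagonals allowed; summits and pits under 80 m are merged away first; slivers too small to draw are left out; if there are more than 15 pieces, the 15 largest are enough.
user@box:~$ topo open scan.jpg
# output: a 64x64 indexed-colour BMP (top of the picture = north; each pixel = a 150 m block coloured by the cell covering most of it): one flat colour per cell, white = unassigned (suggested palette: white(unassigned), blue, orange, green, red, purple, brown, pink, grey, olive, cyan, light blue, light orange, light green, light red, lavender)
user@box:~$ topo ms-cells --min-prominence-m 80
<image width="64" height="64" href="data:image/bmp;base64,Qk12CAAAAAAAAHYAAAAoAAAAQAAAAEAAAAABAAQAAAAAAAAIAAATCwAAEwsAABAAAAAAAAAA////ALR3HwAOf/8ALKAsACgn1gC9Z5QAS1aMAMJ34wB/f38AIr28AM++FwDox64AeLv/AIrfmACWmP8A1bDFABEREREREREREREREURERERERERERMzMzMAAAAAiIiIiERERERERERERERERREREREREREzMzMzMwAAAAAIiIiIREREREREREREREREUREREREREzMzMzMzMAAAAAiIiIhERERERERERERERERRERERERMzMzMzMzMwAAAAAIiIiEREREREREREREREREURERERERMzMzMzMzMAAAAACIiIRERERERERERERERERRERERERERETMzMzMzAAAAAACImYREREREREREREREREUREREREREREzMzMzMAAAAAAAiZmYRERERERERERERERRERERERERETMzMzMzCIiIiIiJmZmERERERERERERERFEREREREREREREzMzEIiIiIiImZmYREREREREREREREURERERERERERERMREQiIiIiIiZmZmERERERERERERERFEREREREREREREREQiIiIiIiJmZmZhEREREREREREREUREREREREREREREQiIiIiIiImZmZmZhERERERERERERFERERERERERERERCIiIiIiIiZmZmZmERERERERERERERREREREREREREREIiIiIiIiJmZmZmEREREREREREREREUREREQzNEREREQiIiIiIiImZmZmYRERERERERERERERREREQzMzREREQiIiIiIiIiZmZmZmERERERERERERERFEREQzMzM0REQiIiIiIiIiJmZmZmZhERERERERERERERREQzMzMzREIiIiIiIiIiImZmZmZmYRERERERERERERFEQzMzMzNEIiIiIiIiIiIiBmZmZmZmEREREREREREREUQzMzMzMyIiIiIiIiIiIiIAZmZmZmYRERERERERERqqMzMzMzMyIiIiIiIiIiIiIgBmZmZmZhERERERERqqqqozMzMzMzIiIiIiIiIiIiIiAAZmZmZhERERERERGqqqqjMzMzMzMiIiIiIiIiIiIiIAAGZmZmERERERERGqqqqqMzMzMzMyIiIiIiIiIiIiIgAAZmZmERERERERERqqqqozMzMzMzIiIiIiIiIiIiIiAAZmZmYRERERERERGqqqqjMzMzMzMiIiIiIiIiIiIiIABmZmZhERERERERGqqqqjMzMzMzMzIiIiIiIiIiIiIgAGZmZmYRERERERGqqqqqMzMzMzMz0iIiIiIiIiIiIiAGZmZmZmYRERERqqqqqqozMzMzMz3dIiIiIiIiIiIiIAZmZmZmZmERERGqqqqqqjMzMzMzPd3SIiIiIiIiIiIgBmZmZmZmYRERGqqqqqqqMzMzMzM93dIiIiIiJVVVUiAGZmZmZmEREREaqqqqqqozMzMzMzPd3SIiIiJVVVVVUAZmZmZmERERERGqqqqqqjMzMzMzMz3d0iIiJVVVVVVQBmZmZmYREREREaqqqqqqozMzMzMzPd3SIiIlVVVVVVBmZmZmERERERERGqqqqqqjMzMzMzPd3dIiIlVVVVVVUGZmZmEREREREREaqqqqqqozMzMzM93d3d3d1VVVVVVWZmZmYREQERERERqqqqqqqjMzMzMzPd3d3d3VVVVVVVZmZmYRERABERARGqqqqqqjMzMzMzMz3d3d3VVVVVVVVmZmYREREAAAAAqqqqqqqqMzMzMzMzM93d3dVVVVVVVWZmYREREAAAAAAKqqqqqqo7uzMzMzMz3d3d1VVVVVVVZmZhEREQAAAO7gCu4zMzM7u7szMzMzPd3d3VVVVVVVUGZmYRERAAAA7u7u7jMzO7u7u7MzMzM93VXdVVVVVVVQZmZgABAAAA7u7u7uMzM7u7u7uzMzMz3VVVVVVVVVVVBmYAAAEAAADu7u7u4zM7u7u7u7u7MzPVVVVVVVVVVVUAYAAAAREADu7u7u7jMzu7u7u7u7u7s1VVVVVVVVVVVQAAAAABERDu7u7u7uMzu7u7u7u7u7u5VVVVVVVVVVVVAAAAAAARDu7u7uiI4AB7u7u7u7u7u7mZVVVVVVVVVVUAAAAAAAAO7u7uiIiAAHe7u7u7u7u5mZmVVVVVVVVVVQAAAAAAAADu7uiIiIAAd3u7u7u7u5mZmZlVVVVVVVVVAAAAAAAAAO7uiIiIiIh3d7u7u7u5mZmZlVVVVVVVVVUAAAAAD/8A6IiIiIiIiHd3e7d3eZmZmZmVVVVVVVVVVQAAAAAP///4iIiIiIiId3d3t3d5mZmZmZVVVVVVVVAAAAAAAA////iIiIiIiIh3d3d3d3mZmZmZmVVVVVUAAAAAAAAA////+IiIiIiIiHd3d3d3d3mZmZmZlVVVVQAAAAAAAA/////4iIiIiIiHd3d3d3d3d5mZmZmZVVWZAAAAAAAAD/////iIiIiIiHd3d3d3d3d3d5mZmZmZmZmQAAAAAAAP////+IiIiIiId3d3d3d3d3d3eZmZmZmZmZAAAAAAAA////+IiIiIiIh3d3d3d3d3d3d3mZmZmZmZkAAAAAAA////+IiIiIiIiHd3d3d3d3d3d3eZmZmZmZmQAAAAAA////iIiIiIiIiHd3d3d3d3d3d3d5mZmZmZmZAAAAAAD///iIiIiIiIiHd3d3d3d3d3d3d3eZmZmZmZkAAAgACIiIiIiIiIiIiId3d3d3d3d3d3d3d5mZmZmZmQAACICIiIiIiIiIiIiIh3d3d3d3d3d3d3d3eZmZmZmZAAAIiIiIiIiIiIiIiIiHd3d3d3d3d3d3d3d5mZmZmZAAAA"/>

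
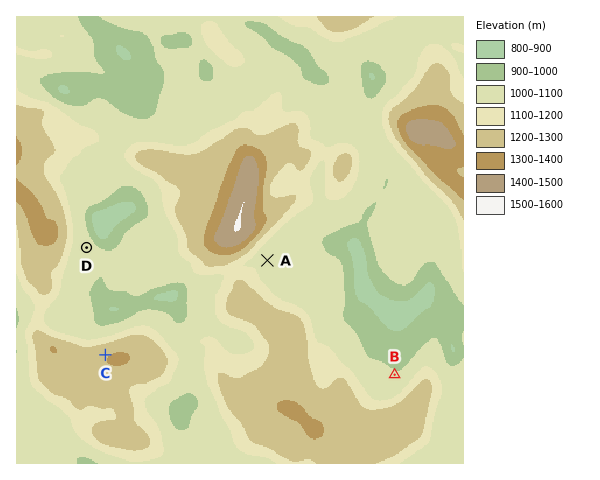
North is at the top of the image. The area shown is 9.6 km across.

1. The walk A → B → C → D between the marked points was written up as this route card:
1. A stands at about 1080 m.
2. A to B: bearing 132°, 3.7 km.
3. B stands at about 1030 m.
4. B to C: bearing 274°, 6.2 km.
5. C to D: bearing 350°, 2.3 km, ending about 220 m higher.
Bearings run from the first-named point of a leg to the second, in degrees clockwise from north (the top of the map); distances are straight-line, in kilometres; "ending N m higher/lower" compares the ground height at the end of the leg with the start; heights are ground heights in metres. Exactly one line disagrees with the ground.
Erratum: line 5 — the sense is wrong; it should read lower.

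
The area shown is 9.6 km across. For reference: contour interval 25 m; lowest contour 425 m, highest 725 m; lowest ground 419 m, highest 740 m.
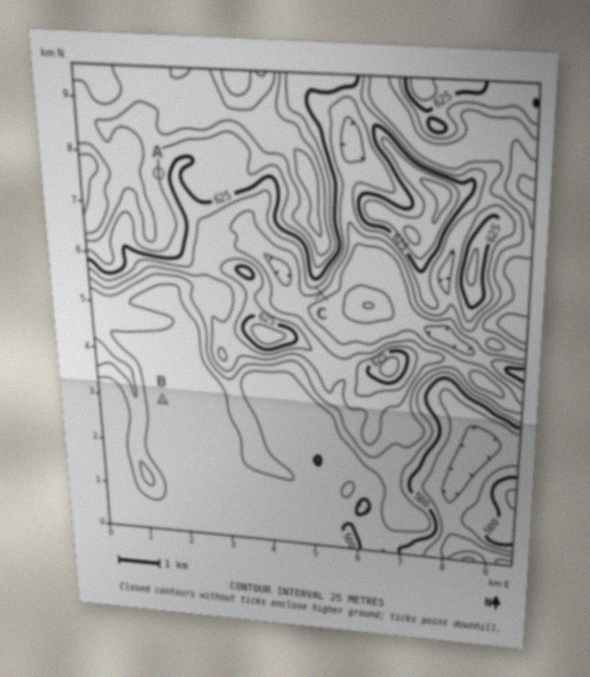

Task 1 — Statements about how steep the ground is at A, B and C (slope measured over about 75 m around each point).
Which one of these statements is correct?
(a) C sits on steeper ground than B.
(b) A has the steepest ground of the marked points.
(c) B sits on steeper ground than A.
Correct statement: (a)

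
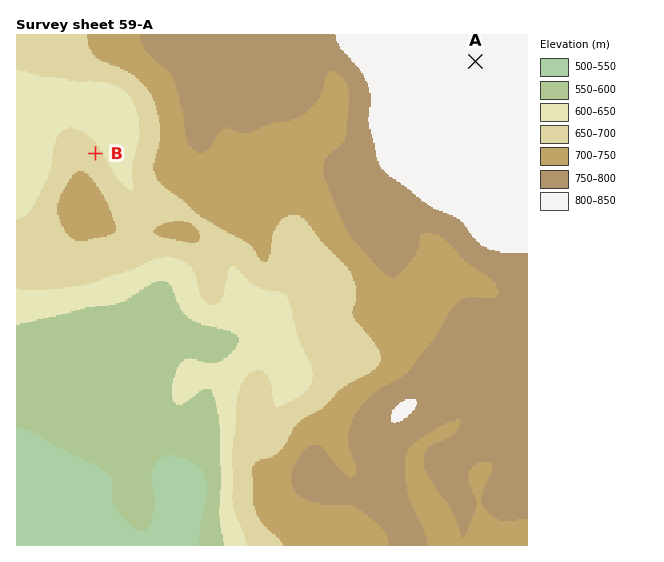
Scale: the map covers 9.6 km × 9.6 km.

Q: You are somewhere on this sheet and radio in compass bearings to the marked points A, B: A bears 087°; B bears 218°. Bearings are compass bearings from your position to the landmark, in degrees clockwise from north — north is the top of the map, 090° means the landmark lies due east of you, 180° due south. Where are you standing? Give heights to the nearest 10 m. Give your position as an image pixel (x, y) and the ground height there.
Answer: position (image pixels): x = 154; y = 78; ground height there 730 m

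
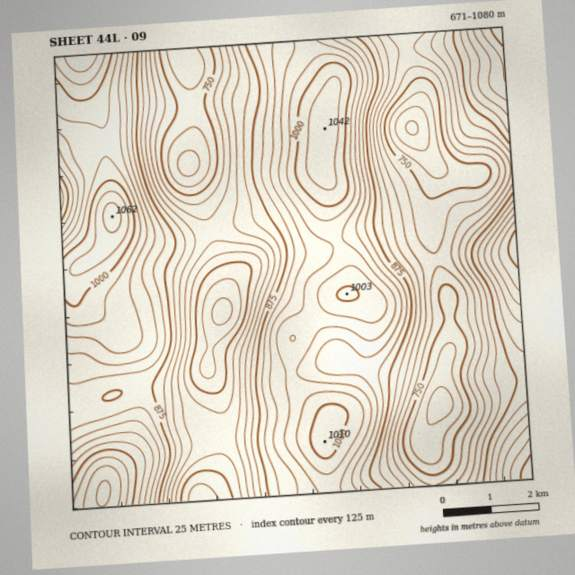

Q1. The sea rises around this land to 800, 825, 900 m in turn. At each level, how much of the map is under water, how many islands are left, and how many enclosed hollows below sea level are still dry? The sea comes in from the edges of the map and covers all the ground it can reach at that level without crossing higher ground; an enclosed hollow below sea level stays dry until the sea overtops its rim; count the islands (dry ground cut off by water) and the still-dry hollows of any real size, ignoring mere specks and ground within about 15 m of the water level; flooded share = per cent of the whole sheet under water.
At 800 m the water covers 28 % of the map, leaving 0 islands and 0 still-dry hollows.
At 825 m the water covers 35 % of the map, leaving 0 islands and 0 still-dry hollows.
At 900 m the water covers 55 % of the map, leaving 0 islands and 0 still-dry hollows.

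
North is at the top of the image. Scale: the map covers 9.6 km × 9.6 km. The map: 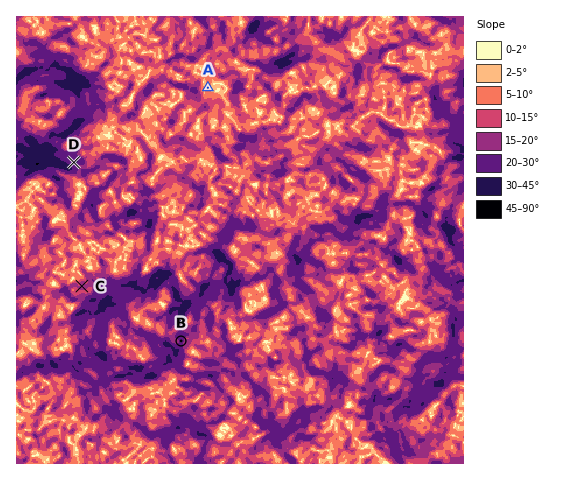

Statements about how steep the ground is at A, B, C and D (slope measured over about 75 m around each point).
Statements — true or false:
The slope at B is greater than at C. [true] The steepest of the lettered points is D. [true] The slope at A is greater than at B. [false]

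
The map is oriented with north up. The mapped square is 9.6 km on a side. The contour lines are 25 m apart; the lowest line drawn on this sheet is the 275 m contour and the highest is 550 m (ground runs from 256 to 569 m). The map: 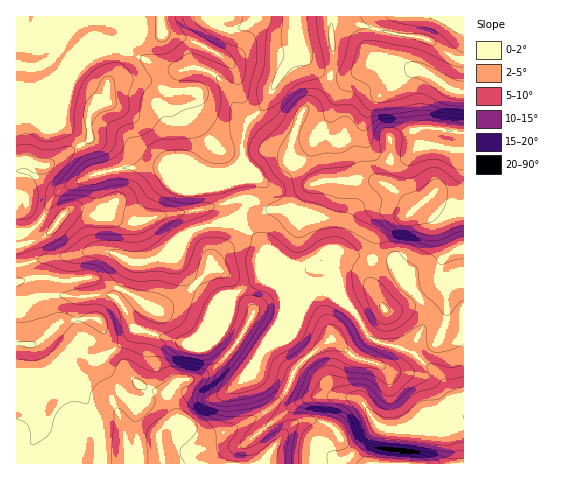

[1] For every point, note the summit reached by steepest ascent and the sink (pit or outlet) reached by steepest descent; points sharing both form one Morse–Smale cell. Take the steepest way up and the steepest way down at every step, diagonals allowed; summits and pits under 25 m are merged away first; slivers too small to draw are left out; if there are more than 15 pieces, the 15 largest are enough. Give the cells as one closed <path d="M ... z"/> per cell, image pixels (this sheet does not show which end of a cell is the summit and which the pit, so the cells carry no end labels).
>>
<path d="M101 172l-6 3 0 7 7 26 0 36 6 7-16-1-16 5-3 3-2 8 1 22 3 7 6 2 13-2 19 1 11 12 11 21-16 17-20 13-7 1-14-10-5-2-23 24-8 2-26 1 1 89 447-1 0-66-6 3-6-2-11-22-28-23-37-11-10-9-12-21-12-14-9-36-4-4-9-3-18 9-3 5-33-20-9-11-18-12-4-5 9-12 1-11-44 12-35 4-30 8-24-4-3-3 5-13-8-12z"/><path d="M432 128l-21 2-21 9 0 26-4 20-17-6-46 1-12 5-17 20-8 3-19 0-12-8-9-2-2 11-9 12 4 5 18 12 9 11 33 20 3-5 18-9 5 0 8 6 6-9 29 7 24 2 11 19 14 15 9 14 0 12-9 16-3 17 27 22 10 21 7 3 6-4 0-263z"/><path d="M386 58l-10 0-14 12-14 7-18-1-6 14-22 22-14 43-12-5-33 1-1 23 4 23 21 11 19 0 8-3 17-20 12-5 46-1 17 6 4-20 0-26 2-2 31-9 41 4-1-40-10-1-32-20z"/><path d="M119 49l-18 2-14 8-13 14-34 14-24 1 1 176 32-6 57-8-4-6 0-36-7-26 0-7 6-3-6-22-5-12-2-20 5-10 14-9 1-17 11-14 4-16z"/><path d="M330 16l-168 0 0 15-31-1-7-5 3 7 0 10-4 8 46 18 13 2-8 7-6 13 17 4 7 24 22 29 10 4 18 0 5-29 10-8 9-11 14-28 16-20 3-12 9 18 8 9 15 5 2-27z"/><path d="M75 255l-33 4-26 6 1 109 25 0 8-2 23-24 5 2 14 10 7-1 20-13 16-17-11-21-11-12-19-1-13 2-7-3-3-13 0-15z"/><path d="M168 91l-6 13 3 16 2 32 2 8 20 7-65 1-22 4 4 18 8 12-5 13 3 3 24 4 30-8 35-4 45-13-4-23 0-22-18-1-10-4-22-29-7-24z"/><path d="M161 16l-144 0-1 71 10 1 14-1 34-14 13-14 14-8 9-2 9 0 4 2 4-9 0-10-5-9 9 7 31 1z"/><path d="M130 80l-14 0-6 2-3 5 0 12-13 8-4 6 0 25 8 19 2 14 4 1 20-4 64 0-19-8-2-8-2-32-3-10 5-19-15-9z"/><path d="M341 252l-7 5-1 8 11 37 10 10 12 21 8 7 39 13 4-16 9-16 0-12-9-14-14-15-8-16-6-4-21-1z"/><path d="M351 23l-17 0-3 3 2 22-1 28 16 1 14-7 14-12 10 0 35 13 32 20 11 0-1-32-5 0-7-3-26-18-33-4z"/><path d="M299 43l-3 12-16 20-14 28-9 11-10 8-5 18 1 11 33-1 12 5 14-43 24-25 4-11-14-6-8-9z"/><path d="M463 16l-131 0-1 9 20-2 41 11 33 4 26 18 7 3 5 0z"/><path d="M125 51l-3 2-3 15-10 16 7-4 31 1 20 10 7-14 9-7-21-4z"/>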